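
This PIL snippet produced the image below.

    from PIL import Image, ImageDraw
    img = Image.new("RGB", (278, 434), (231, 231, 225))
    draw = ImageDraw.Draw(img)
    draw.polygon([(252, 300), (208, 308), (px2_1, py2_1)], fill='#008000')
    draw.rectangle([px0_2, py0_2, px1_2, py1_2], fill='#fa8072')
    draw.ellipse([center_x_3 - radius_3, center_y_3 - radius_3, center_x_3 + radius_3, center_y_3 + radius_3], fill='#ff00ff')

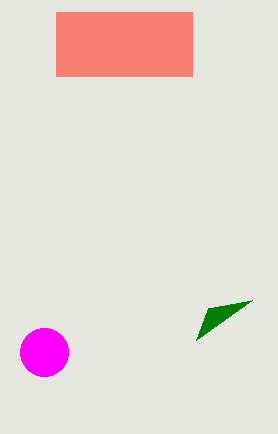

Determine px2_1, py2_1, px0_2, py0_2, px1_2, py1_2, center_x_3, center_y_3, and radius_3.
px2_1 = 196
py2_1 = 340
px0_2 = 56
py0_2 = 12
px1_2 = 192
py1_2 = 76
center_x_3 = 44
center_y_3 = 352
radius_3 = 24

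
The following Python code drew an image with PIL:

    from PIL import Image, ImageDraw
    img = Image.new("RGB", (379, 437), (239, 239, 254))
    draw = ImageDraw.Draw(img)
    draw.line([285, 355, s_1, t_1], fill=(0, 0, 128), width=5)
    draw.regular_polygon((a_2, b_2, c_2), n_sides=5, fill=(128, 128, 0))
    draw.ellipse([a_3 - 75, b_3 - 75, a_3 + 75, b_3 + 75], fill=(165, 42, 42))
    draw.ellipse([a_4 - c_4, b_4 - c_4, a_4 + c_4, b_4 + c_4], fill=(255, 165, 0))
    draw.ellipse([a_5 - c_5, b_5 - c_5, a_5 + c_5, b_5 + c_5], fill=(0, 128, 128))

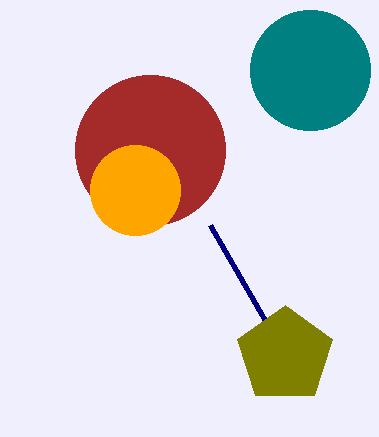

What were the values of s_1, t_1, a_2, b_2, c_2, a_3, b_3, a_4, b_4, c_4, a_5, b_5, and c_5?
s_1 = 210; t_1 = 225; a_2 = 285; b_2 = 355; c_2 = 50; a_3 = 150; b_3 = 150; a_4 = 135; b_4 = 190; c_4 = 45; a_5 = 310; b_5 = 70; c_5 = 60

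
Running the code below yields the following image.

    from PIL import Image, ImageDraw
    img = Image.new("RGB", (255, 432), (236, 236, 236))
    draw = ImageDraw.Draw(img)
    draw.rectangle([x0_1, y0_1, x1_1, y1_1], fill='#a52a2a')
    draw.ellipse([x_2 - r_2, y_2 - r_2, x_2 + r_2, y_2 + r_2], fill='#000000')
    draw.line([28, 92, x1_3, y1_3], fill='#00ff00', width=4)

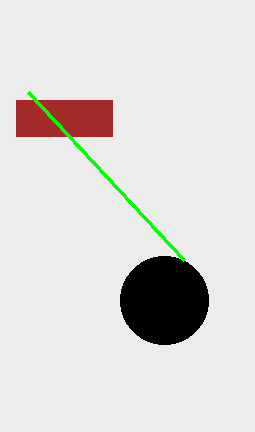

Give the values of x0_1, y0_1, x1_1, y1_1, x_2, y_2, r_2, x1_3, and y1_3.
x0_1 = 16, y0_1 = 100, x1_1 = 112, y1_1 = 136, x_2 = 164, y_2 = 300, r_2 = 44, x1_3 = 184, y1_3 = 260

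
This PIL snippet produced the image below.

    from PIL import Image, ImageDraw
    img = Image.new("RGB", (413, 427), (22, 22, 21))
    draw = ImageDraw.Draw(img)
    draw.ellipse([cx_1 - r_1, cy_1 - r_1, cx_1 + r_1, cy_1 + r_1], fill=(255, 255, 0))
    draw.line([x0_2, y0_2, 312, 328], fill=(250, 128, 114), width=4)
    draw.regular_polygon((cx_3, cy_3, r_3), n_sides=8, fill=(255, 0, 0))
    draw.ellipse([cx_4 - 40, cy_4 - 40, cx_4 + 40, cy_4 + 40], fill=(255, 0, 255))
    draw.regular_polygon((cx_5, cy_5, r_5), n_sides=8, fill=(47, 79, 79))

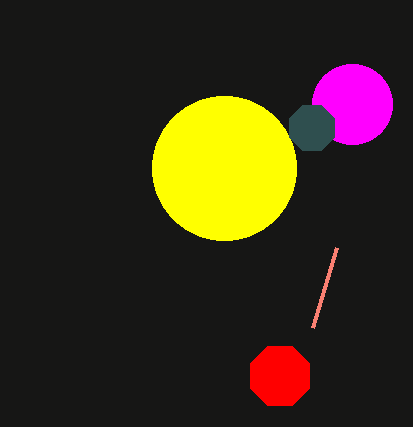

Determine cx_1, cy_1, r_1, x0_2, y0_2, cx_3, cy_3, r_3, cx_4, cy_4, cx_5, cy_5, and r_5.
cx_1 = 224
cy_1 = 168
r_1 = 72
x0_2 = 336
y0_2 = 248
cx_3 = 280
cy_3 = 376
r_3 = 32
cx_4 = 352
cy_4 = 104
cx_5 = 312
cy_5 = 128
r_5 = 24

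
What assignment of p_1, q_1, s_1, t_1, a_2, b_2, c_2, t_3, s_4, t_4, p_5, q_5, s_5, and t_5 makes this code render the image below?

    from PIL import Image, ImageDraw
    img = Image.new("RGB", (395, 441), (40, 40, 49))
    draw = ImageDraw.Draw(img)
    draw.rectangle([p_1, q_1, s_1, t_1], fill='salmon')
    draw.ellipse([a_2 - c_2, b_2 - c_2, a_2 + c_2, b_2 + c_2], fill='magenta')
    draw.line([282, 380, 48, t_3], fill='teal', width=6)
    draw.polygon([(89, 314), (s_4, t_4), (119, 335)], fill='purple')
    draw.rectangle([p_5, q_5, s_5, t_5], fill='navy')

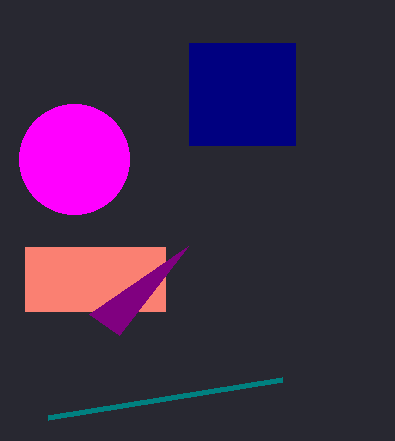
p_1 = 25
q_1 = 247
s_1 = 165
t_1 = 311
a_2 = 74
b_2 = 159
c_2 = 55
t_3 = 418
s_4 = 188
t_4 = 246
p_5 = 189
q_5 = 43
s_5 = 295
t_5 = 145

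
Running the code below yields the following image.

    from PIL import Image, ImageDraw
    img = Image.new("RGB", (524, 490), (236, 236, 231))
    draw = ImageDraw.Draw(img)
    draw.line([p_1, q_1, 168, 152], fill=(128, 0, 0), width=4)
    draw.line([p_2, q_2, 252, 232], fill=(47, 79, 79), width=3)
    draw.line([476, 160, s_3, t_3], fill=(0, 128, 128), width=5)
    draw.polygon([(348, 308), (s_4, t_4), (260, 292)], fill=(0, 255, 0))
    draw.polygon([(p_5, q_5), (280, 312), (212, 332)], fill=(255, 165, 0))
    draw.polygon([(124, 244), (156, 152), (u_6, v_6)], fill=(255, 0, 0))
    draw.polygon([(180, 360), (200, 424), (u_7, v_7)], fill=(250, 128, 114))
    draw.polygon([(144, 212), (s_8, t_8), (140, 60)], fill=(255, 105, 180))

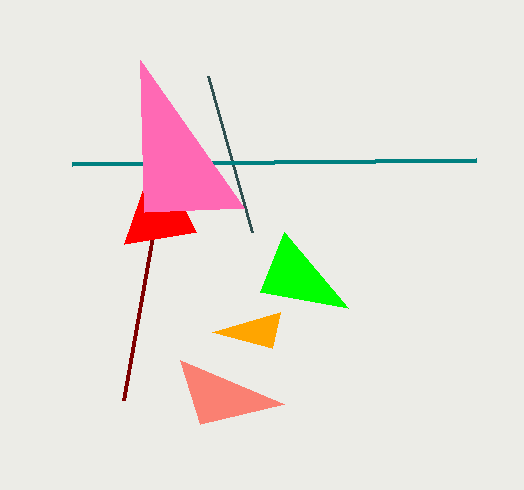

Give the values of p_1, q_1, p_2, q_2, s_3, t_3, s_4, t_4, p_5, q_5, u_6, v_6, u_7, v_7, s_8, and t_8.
p_1 = 124, q_1 = 400, p_2 = 208, q_2 = 76, s_3 = 72, t_3 = 164, s_4 = 284, t_4 = 232, p_5 = 272, q_5 = 348, u_6 = 196, v_6 = 232, u_7 = 284, v_7 = 404, s_8 = 244, t_8 = 208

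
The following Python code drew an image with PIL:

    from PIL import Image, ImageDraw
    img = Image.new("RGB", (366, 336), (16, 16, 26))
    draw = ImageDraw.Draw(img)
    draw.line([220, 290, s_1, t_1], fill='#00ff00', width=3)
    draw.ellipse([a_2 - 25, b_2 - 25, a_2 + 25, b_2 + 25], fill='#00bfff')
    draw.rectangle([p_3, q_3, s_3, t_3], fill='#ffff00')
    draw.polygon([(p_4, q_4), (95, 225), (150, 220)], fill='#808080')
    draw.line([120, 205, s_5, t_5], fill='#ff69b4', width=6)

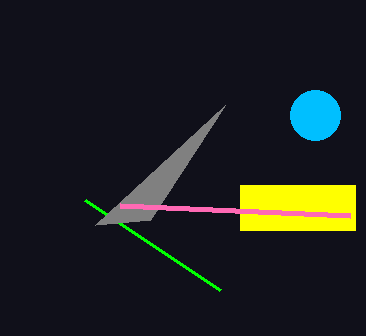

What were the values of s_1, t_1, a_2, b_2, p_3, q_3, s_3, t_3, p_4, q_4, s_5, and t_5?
s_1 = 85, t_1 = 200, a_2 = 315, b_2 = 115, p_3 = 240, q_3 = 185, s_3 = 355, t_3 = 230, p_4 = 225, q_4 = 105, s_5 = 350, t_5 = 215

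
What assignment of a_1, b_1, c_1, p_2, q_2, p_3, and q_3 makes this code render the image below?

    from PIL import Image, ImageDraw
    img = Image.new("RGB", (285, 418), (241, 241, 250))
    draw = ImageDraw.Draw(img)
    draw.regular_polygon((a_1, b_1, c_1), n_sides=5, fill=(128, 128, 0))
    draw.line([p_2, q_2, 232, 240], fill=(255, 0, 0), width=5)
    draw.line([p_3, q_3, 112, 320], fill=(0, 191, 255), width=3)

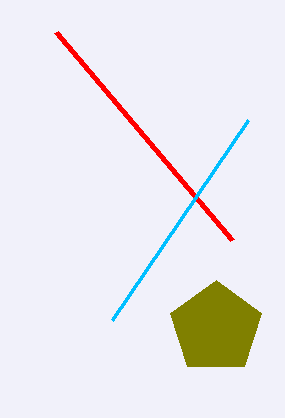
a_1 = 216; b_1 = 328; c_1 = 48; p_2 = 56; q_2 = 32; p_3 = 248; q_3 = 120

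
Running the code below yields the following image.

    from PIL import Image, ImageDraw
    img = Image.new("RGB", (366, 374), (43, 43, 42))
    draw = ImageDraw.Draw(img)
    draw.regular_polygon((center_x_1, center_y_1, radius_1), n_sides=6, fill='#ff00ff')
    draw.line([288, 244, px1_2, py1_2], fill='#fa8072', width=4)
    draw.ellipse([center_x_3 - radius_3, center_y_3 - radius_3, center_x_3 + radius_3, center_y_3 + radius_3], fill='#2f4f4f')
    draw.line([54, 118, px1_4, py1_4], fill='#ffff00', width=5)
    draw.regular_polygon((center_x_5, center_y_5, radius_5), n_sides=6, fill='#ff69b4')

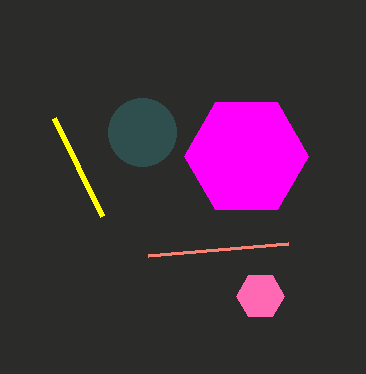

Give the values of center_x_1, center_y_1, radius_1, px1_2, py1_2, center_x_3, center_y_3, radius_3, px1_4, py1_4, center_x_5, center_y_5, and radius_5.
center_x_1 = 246
center_y_1 = 156
radius_1 = 62
px1_2 = 148
py1_2 = 256
center_x_3 = 142
center_y_3 = 132
radius_3 = 34
px1_4 = 102
py1_4 = 216
center_x_5 = 260
center_y_5 = 296
radius_5 = 24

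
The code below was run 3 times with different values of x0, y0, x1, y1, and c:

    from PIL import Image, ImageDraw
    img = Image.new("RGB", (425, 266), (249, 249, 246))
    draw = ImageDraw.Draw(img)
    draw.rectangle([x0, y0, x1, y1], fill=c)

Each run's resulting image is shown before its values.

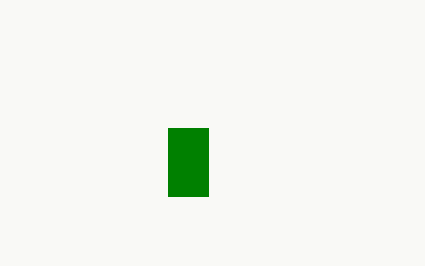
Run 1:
x0 = 168
y0 = 128
x1 = 208
y1 = 196
c = 'green'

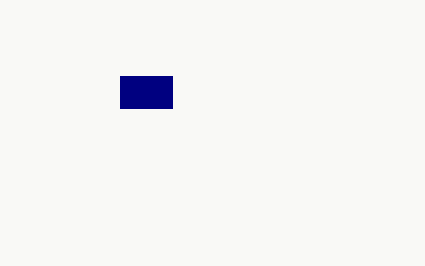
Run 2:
x0 = 120
y0 = 76
x1 = 172
y1 = 108
c = 'navy'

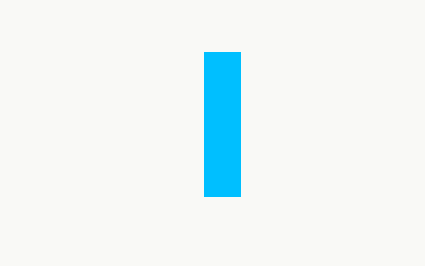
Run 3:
x0 = 204, y0 = 52, x1 = 240, y1 = 196, c = 'deepskyblue'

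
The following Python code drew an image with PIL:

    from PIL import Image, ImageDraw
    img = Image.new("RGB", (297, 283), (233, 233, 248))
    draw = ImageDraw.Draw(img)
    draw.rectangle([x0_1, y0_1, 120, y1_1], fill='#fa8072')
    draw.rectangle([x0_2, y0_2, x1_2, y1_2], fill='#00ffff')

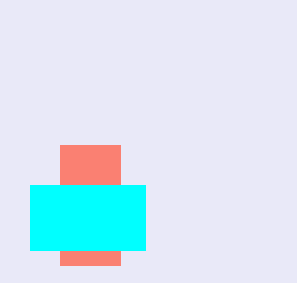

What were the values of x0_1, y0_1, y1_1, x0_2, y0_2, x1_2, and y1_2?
x0_1 = 60, y0_1 = 145, y1_1 = 265, x0_2 = 30, y0_2 = 185, x1_2 = 145, y1_2 = 250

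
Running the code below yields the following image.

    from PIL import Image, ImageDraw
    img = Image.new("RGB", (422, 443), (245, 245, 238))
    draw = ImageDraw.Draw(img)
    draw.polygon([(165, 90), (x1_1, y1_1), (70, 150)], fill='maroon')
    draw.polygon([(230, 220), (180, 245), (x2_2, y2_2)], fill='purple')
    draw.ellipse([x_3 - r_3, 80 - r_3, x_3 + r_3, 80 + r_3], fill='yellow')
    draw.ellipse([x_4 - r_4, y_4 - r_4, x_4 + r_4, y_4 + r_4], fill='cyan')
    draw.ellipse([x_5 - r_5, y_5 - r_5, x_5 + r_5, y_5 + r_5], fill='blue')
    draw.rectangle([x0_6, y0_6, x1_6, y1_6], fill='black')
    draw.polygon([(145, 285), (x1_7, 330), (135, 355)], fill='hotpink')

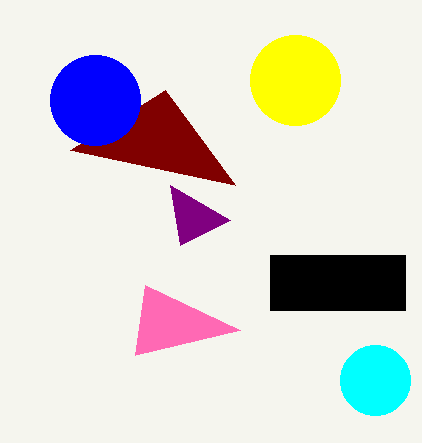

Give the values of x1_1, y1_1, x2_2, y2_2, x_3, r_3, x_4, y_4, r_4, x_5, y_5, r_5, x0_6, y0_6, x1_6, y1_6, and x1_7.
x1_1 = 235
y1_1 = 185
x2_2 = 170
y2_2 = 185
x_3 = 295
r_3 = 45
x_4 = 375
y_4 = 380
r_4 = 35
x_5 = 95
y_5 = 100
r_5 = 45
x0_6 = 270
y0_6 = 255
x1_6 = 405
y1_6 = 310
x1_7 = 240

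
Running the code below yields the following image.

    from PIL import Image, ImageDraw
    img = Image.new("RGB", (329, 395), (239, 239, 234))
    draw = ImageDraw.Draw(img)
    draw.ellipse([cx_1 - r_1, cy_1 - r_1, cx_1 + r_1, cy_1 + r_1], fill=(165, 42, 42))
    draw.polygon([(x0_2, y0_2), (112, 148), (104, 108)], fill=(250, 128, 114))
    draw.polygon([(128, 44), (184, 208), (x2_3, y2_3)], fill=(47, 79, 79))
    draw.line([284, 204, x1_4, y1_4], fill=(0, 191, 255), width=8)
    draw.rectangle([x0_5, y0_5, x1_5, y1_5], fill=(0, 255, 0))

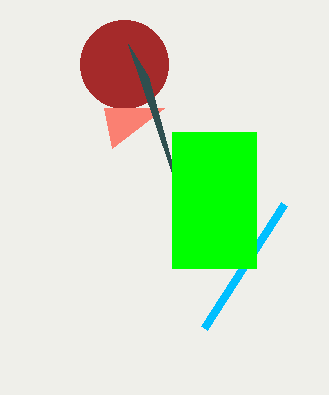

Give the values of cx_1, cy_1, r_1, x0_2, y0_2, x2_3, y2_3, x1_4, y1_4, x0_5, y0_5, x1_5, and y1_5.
cx_1 = 124; cy_1 = 64; r_1 = 44; x0_2 = 164; y0_2 = 108; x2_3 = 148; y2_3 = 76; x1_4 = 204; y1_4 = 328; x0_5 = 172; y0_5 = 132; x1_5 = 256; y1_5 = 268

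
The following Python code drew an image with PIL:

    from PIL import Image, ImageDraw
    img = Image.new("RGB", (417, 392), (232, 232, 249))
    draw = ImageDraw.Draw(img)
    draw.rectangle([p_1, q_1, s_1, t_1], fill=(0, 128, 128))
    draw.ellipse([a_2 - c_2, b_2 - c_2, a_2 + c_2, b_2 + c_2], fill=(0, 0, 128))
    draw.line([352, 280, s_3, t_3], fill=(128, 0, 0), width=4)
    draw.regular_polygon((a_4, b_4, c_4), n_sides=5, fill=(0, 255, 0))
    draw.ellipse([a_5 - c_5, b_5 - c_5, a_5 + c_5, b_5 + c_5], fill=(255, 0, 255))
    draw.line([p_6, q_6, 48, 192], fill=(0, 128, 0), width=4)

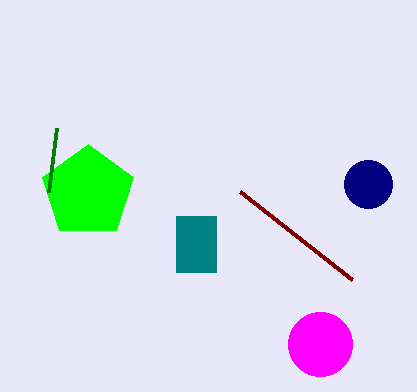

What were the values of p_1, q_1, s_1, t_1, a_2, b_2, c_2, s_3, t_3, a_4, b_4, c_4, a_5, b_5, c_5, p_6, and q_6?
p_1 = 176, q_1 = 216, s_1 = 216, t_1 = 272, a_2 = 368, b_2 = 184, c_2 = 24, s_3 = 240, t_3 = 192, a_4 = 88, b_4 = 192, c_4 = 48, a_5 = 320, b_5 = 344, c_5 = 32, p_6 = 56, q_6 = 128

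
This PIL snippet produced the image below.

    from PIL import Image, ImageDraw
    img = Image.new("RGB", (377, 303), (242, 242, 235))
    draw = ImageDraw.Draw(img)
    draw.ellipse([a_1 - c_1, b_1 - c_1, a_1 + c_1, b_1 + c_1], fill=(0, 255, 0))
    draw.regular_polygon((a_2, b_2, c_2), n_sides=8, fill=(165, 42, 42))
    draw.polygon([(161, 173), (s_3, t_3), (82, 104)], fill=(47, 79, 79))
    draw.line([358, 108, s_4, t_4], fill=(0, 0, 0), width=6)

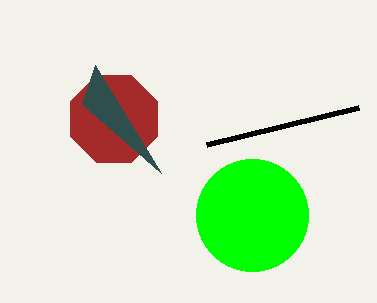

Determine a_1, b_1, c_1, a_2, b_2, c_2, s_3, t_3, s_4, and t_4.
a_1 = 252
b_1 = 215
c_1 = 56
a_2 = 114
b_2 = 119
c_2 = 47
s_3 = 95
t_3 = 65
s_4 = 206
t_4 = 145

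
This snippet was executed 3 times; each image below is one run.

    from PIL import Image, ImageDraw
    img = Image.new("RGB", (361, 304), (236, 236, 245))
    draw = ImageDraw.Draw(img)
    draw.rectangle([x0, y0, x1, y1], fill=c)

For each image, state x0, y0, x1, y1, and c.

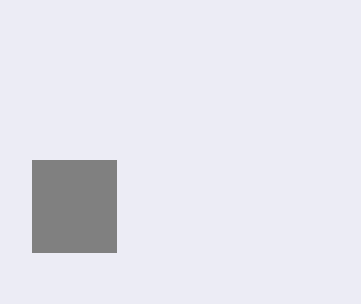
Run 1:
x0 = 32
y0 = 160
x1 = 116
y1 = 252
c = 'gray'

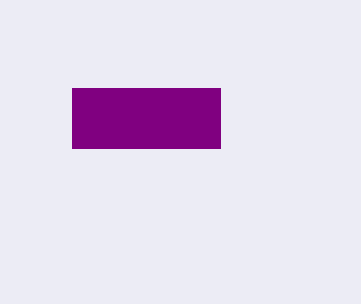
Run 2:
x0 = 72; y0 = 88; x1 = 220; y1 = 148; c = 'purple'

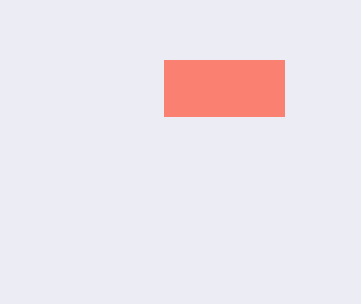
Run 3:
x0 = 164
y0 = 60
x1 = 284
y1 = 116
c = 'salmon'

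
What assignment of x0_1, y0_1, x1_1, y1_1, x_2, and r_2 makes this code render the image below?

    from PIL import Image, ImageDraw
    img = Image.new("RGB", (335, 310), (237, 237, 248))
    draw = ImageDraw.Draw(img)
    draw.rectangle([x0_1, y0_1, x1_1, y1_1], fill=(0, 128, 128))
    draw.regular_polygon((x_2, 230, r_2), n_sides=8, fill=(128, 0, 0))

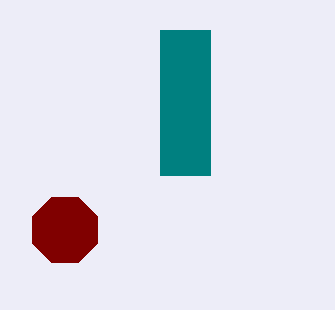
x0_1 = 160, y0_1 = 30, x1_1 = 210, y1_1 = 175, x_2 = 65, r_2 = 35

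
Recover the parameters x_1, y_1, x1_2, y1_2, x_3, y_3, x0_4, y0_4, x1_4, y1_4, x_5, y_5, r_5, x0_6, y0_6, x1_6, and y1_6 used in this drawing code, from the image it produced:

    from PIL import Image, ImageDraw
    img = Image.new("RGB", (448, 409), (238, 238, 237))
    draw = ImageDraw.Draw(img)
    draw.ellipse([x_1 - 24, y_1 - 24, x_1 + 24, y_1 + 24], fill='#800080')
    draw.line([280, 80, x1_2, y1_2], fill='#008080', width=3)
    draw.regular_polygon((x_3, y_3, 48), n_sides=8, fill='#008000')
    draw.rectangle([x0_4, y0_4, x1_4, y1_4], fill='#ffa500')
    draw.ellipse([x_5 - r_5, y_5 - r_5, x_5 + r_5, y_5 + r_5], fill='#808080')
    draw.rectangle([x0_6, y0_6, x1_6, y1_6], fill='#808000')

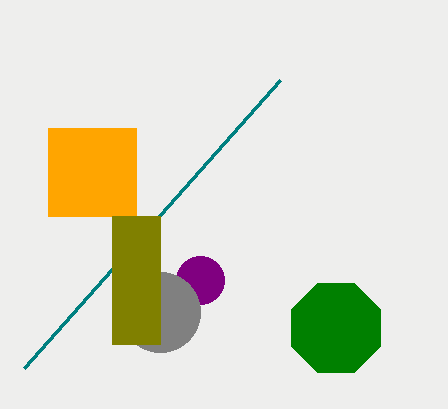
x_1 = 200; y_1 = 280; x1_2 = 24; y1_2 = 368; x_3 = 336; y_3 = 328; x0_4 = 48; y0_4 = 128; x1_4 = 136; y1_4 = 216; x_5 = 160; y_5 = 312; r_5 = 40; x0_6 = 112; y0_6 = 216; x1_6 = 160; y1_6 = 344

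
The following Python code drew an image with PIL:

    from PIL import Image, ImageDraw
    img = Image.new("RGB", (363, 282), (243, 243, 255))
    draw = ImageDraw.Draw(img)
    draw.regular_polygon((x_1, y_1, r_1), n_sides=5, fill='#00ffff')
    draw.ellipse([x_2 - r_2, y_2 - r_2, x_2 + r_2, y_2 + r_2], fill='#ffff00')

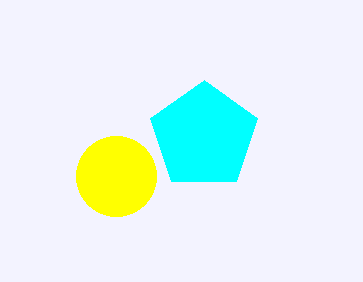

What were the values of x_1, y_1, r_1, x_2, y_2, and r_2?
x_1 = 204
y_1 = 136
r_1 = 56
x_2 = 116
y_2 = 176
r_2 = 40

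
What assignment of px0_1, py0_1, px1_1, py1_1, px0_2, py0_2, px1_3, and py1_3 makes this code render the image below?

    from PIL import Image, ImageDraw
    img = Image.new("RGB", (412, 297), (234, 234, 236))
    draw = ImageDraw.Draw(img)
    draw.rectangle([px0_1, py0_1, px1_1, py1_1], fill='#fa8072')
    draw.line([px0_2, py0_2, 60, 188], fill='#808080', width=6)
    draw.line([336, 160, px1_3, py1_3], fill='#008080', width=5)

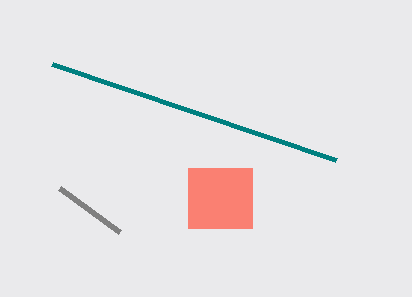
px0_1 = 188
py0_1 = 168
px1_1 = 252
py1_1 = 228
px0_2 = 120
py0_2 = 232
px1_3 = 52
py1_3 = 64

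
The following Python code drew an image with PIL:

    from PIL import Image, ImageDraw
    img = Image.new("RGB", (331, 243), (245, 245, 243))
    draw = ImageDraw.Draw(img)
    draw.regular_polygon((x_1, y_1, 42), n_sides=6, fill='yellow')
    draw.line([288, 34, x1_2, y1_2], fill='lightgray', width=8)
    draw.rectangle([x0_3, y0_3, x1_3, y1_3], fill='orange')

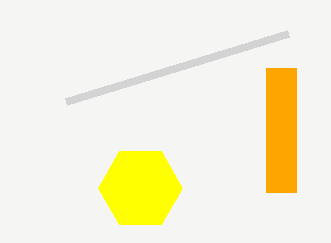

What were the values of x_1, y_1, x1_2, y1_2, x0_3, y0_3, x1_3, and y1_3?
x_1 = 140, y_1 = 188, x1_2 = 66, y1_2 = 102, x0_3 = 266, y0_3 = 68, x1_3 = 296, y1_3 = 192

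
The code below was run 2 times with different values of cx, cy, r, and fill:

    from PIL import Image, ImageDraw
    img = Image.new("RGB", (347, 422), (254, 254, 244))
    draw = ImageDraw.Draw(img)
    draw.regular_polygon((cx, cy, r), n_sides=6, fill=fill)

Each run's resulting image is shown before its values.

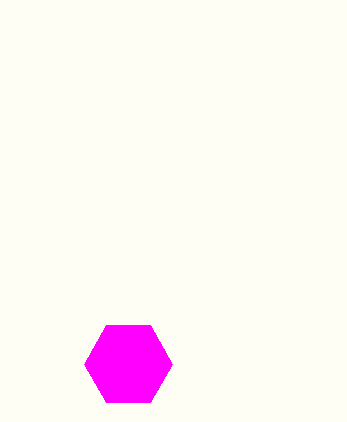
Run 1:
cx = 128; cy = 364; r = 44; fill = 'magenta'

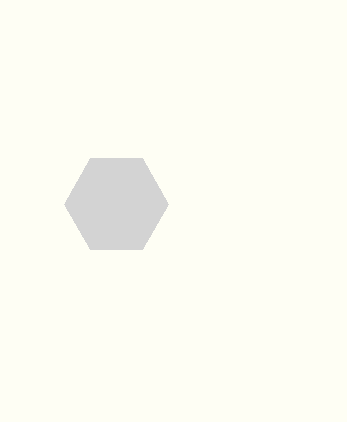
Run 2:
cx = 116; cy = 204; r = 52; fill = 'lightgray'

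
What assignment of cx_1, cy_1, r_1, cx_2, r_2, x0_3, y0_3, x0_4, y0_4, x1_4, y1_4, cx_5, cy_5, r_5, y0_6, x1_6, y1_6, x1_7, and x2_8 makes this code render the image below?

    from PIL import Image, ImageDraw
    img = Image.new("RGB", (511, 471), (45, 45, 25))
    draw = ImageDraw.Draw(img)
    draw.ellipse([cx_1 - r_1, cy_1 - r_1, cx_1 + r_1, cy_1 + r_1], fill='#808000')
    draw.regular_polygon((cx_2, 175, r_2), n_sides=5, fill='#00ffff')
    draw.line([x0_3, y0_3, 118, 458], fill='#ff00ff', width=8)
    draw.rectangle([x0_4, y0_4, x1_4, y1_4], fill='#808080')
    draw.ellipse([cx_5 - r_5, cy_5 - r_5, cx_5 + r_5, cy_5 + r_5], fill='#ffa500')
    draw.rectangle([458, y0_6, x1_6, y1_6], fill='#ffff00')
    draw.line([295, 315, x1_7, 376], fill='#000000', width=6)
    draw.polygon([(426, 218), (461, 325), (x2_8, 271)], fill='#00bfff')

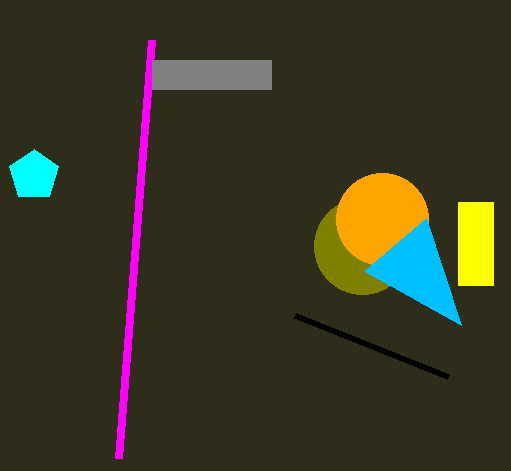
cx_1 = 362, cy_1 = 246, r_1 = 48, cx_2 = 34, r_2 = 26, x0_3 = 151, y0_3 = 40, x0_4 = 152, y0_4 = 60, x1_4 = 271, y1_4 = 89, cx_5 = 382, cy_5 = 219, r_5 = 46, y0_6 = 202, x1_6 = 493, y1_6 = 285, x1_7 = 448, x2_8 = 364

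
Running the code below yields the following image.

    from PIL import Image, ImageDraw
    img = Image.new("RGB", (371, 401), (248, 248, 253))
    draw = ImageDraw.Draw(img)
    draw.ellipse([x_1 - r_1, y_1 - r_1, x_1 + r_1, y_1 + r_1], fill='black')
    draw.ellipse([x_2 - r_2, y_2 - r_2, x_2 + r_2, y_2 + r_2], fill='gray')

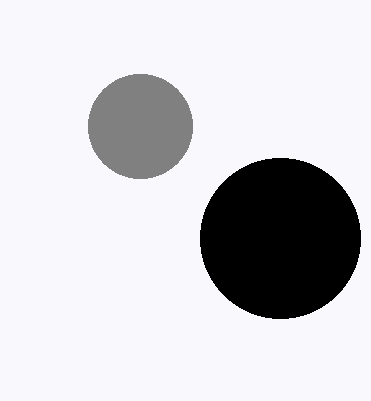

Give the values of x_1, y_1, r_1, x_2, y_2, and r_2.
x_1 = 280; y_1 = 238; r_1 = 80; x_2 = 140; y_2 = 126; r_2 = 52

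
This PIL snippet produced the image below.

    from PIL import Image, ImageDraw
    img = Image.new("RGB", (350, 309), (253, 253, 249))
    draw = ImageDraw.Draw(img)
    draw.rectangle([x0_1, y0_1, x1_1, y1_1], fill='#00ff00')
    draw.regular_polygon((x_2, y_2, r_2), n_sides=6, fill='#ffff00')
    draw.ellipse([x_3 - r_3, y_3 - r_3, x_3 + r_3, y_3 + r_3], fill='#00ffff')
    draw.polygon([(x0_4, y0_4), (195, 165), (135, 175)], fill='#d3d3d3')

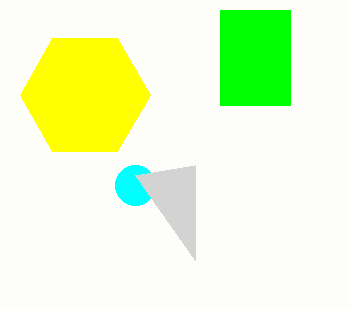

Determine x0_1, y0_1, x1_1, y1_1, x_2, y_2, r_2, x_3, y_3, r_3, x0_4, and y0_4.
x0_1 = 220; y0_1 = 10; x1_1 = 290; y1_1 = 105; x_2 = 85; y_2 = 95; r_2 = 65; x_3 = 135; y_3 = 185; r_3 = 20; x0_4 = 195; y0_4 = 260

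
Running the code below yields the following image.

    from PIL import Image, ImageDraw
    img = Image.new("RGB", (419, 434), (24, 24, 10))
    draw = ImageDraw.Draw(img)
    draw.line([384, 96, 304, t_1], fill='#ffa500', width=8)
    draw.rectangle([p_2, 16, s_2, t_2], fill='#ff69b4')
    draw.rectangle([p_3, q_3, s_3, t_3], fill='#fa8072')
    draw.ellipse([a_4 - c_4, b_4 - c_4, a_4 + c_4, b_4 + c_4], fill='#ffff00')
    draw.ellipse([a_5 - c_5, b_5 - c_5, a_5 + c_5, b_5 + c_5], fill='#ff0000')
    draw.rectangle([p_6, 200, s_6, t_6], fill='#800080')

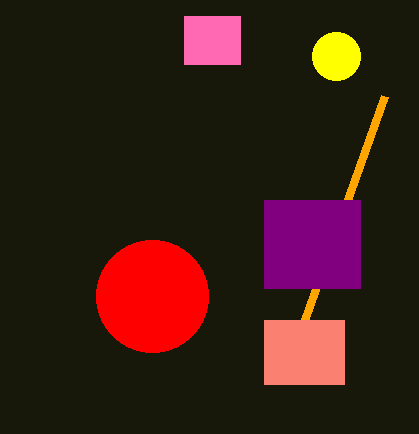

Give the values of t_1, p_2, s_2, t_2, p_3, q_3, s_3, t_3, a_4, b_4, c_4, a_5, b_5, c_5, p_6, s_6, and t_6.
t_1 = 320, p_2 = 184, s_2 = 240, t_2 = 64, p_3 = 264, q_3 = 320, s_3 = 344, t_3 = 384, a_4 = 336, b_4 = 56, c_4 = 24, a_5 = 152, b_5 = 296, c_5 = 56, p_6 = 264, s_6 = 360, t_6 = 288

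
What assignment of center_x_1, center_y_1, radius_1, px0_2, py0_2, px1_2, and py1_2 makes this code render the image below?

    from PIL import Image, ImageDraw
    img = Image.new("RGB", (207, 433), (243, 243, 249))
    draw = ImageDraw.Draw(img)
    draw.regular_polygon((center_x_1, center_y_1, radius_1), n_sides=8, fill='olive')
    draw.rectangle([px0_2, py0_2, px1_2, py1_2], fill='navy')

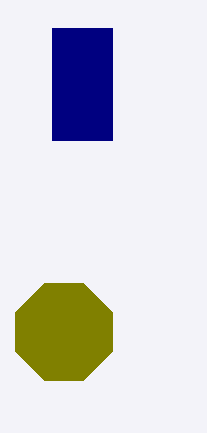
center_x_1 = 64; center_y_1 = 332; radius_1 = 52; px0_2 = 52; py0_2 = 28; px1_2 = 112; py1_2 = 140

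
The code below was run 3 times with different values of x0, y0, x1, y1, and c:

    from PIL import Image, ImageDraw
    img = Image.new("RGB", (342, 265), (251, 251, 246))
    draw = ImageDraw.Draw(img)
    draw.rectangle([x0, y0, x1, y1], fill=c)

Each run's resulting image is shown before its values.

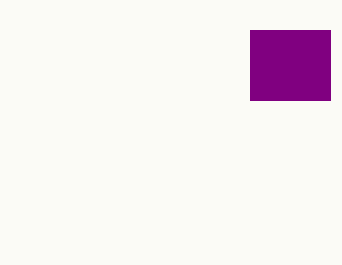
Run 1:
x0 = 250, y0 = 30, x1 = 330, y1 = 100, c = 'purple'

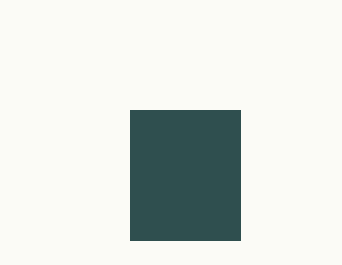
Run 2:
x0 = 130, y0 = 110, x1 = 240, y1 = 240, c = 'darkslategray'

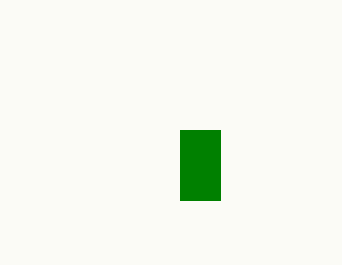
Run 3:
x0 = 180; y0 = 130; x1 = 220; y1 = 200; c = 'green'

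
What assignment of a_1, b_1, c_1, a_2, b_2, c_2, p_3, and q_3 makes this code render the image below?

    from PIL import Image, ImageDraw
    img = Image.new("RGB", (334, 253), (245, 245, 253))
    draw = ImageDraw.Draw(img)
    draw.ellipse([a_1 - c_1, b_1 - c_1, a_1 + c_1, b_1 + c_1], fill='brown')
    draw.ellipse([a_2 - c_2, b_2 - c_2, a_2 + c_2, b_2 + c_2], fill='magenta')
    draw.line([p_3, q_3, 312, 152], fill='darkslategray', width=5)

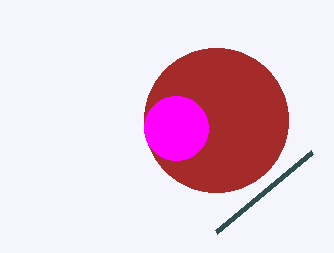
a_1 = 216, b_1 = 120, c_1 = 72, a_2 = 176, b_2 = 128, c_2 = 32, p_3 = 216, q_3 = 232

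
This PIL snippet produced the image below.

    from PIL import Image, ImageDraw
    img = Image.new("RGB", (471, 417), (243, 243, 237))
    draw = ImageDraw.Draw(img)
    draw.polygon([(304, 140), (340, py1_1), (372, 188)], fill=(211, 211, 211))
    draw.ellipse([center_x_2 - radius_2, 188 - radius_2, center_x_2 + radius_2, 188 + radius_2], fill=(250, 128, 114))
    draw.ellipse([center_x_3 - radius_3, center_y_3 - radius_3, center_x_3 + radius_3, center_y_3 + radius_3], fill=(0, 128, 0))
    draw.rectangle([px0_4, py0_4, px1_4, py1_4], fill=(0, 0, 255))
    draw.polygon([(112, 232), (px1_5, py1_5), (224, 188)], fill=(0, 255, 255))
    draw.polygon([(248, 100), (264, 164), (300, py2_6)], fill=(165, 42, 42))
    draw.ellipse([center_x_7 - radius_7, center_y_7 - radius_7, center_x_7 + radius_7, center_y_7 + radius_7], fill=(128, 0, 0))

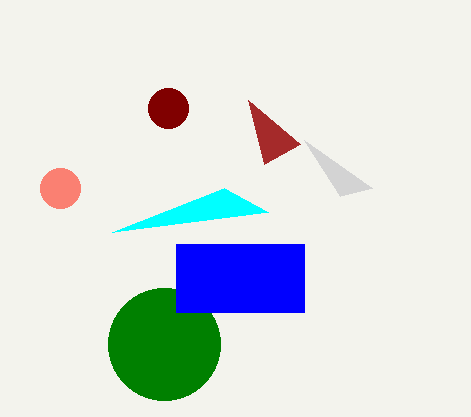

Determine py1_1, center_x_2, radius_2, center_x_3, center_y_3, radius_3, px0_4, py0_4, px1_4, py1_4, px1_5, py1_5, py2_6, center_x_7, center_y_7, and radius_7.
py1_1 = 196, center_x_2 = 60, radius_2 = 20, center_x_3 = 164, center_y_3 = 344, radius_3 = 56, px0_4 = 176, py0_4 = 244, px1_4 = 304, py1_4 = 312, px1_5 = 268, py1_5 = 212, py2_6 = 144, center_x_7 = 168, center_y_7 = 108, radius_7 = 20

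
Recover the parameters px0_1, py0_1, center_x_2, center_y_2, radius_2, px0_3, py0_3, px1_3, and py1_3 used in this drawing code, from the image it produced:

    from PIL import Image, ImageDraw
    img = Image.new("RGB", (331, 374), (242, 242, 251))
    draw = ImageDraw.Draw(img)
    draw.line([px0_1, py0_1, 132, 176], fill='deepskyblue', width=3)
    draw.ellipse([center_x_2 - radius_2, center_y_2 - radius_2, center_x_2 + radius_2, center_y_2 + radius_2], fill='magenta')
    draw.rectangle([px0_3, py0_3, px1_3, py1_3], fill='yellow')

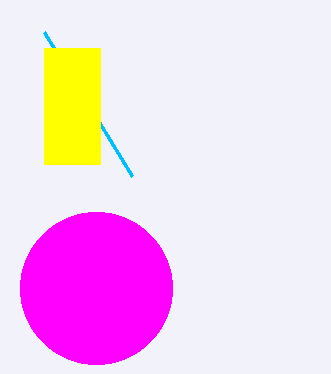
px0_1 = 44, py0_1 = 32, center_x_2 = 96, center_y_2 = 288, radius_2 = 76, px0_3 = 44, py0_3 = 48, px1_3 = 100, py1_3 = 164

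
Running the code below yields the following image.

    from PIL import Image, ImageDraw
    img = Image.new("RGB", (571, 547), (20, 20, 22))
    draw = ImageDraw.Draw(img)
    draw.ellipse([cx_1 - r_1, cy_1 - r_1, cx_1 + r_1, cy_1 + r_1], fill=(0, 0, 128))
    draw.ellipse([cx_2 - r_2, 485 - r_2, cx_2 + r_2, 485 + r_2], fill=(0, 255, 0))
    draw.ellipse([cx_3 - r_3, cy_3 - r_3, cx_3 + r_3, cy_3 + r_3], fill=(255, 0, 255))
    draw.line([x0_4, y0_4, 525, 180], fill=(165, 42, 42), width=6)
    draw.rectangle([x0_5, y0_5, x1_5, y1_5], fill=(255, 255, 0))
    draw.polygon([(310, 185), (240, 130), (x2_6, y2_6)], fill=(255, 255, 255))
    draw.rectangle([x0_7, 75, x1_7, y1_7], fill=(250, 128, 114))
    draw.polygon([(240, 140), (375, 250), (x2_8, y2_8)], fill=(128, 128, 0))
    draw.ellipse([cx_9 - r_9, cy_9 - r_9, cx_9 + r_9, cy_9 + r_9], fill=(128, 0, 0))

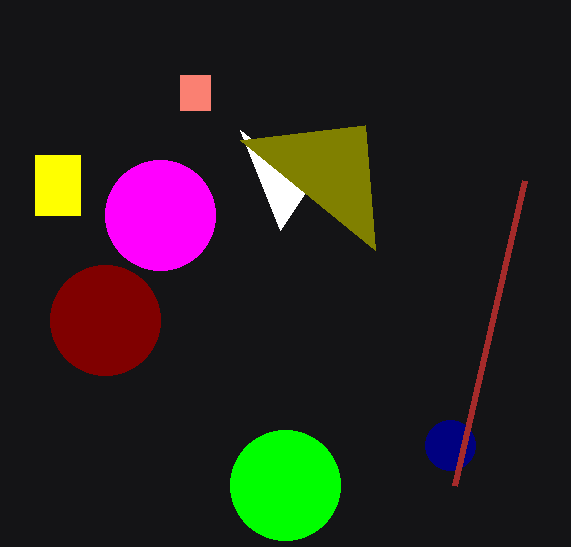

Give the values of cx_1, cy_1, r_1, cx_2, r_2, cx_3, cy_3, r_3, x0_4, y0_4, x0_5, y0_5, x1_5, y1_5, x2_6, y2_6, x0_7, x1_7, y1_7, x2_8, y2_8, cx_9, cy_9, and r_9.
cx_1 = 450; cy_1 = 445; r_1 = 25; cx_2 = 285; r_2 = 55; cx_3 = 160; cy_3 = 215; r_3 = 55; x0_4 = 455; y0_4 = 485; x0_5 = 35; y0_5 = 155; x1_5 = 80; y1_5 = 215; x2_6 = 280; y2_6 = 230; x0_7 = 180; x1_7 = 210; y1_7 = 110; x2_8 = 365; y2_8 = 125; cx_9 = 105; cy_9 = 320; r_9 = 55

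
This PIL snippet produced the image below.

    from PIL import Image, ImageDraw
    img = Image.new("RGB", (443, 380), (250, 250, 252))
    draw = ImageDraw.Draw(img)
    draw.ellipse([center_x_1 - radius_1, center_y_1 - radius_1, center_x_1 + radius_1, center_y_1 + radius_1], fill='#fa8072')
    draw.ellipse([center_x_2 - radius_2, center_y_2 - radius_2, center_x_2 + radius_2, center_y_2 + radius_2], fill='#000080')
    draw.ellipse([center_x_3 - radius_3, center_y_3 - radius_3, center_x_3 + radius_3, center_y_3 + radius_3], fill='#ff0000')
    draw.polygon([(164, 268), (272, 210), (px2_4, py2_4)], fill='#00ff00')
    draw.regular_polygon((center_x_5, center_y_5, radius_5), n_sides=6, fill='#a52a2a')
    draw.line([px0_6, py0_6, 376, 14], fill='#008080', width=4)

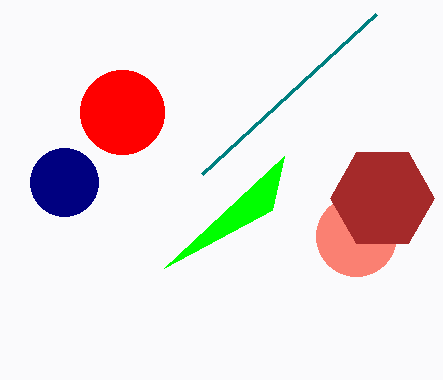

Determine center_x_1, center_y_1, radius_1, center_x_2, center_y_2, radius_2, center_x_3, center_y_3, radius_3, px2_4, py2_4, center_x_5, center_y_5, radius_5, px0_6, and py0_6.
center_x_1 = 356; center_y_1 = 236; radius_1 = 40; center_x_2 = 64; center_y_2 = 182; radius_2 = 34; center_x_3 = 122; center_y_3 = 112; radius_3 = 42; px2_4 = 284; py2_4 = 156; center_x_5 = 382; center_y_5 = 198; radius_5 = 52; px0_6 = 202; py0_6 = 174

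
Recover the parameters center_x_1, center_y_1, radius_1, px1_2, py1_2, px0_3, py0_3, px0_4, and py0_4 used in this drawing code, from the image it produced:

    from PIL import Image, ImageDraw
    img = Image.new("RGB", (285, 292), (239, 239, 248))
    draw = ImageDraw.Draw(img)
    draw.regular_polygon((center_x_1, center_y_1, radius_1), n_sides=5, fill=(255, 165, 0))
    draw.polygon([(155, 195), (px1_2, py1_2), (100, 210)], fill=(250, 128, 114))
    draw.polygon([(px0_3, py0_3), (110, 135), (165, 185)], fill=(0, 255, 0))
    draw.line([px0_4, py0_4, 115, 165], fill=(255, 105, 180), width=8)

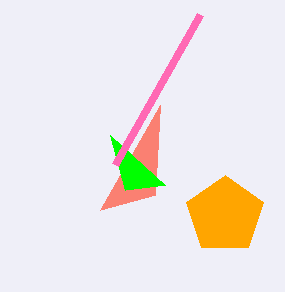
center_x_1 = 225
center_y_1 = 215
radius_1 = 40
px1_2 = 160
py1_2 = 105
px0_3 = 125
py0_3 = 190
px0_4 = 200
py0_4 = 15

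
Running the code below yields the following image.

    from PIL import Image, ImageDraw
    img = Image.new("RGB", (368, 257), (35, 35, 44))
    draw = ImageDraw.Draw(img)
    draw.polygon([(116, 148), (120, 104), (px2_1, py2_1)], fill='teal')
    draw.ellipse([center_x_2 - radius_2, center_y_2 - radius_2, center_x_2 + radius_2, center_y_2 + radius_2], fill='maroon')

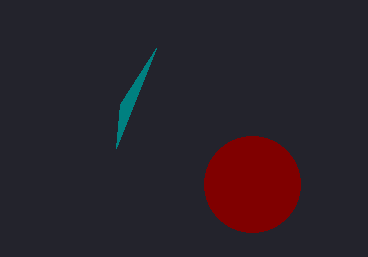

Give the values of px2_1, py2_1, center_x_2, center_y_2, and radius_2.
px2_1 = 156
py2_1 = 48
center_x_2 = 252
center_y_2 = 184
radius_2 = 48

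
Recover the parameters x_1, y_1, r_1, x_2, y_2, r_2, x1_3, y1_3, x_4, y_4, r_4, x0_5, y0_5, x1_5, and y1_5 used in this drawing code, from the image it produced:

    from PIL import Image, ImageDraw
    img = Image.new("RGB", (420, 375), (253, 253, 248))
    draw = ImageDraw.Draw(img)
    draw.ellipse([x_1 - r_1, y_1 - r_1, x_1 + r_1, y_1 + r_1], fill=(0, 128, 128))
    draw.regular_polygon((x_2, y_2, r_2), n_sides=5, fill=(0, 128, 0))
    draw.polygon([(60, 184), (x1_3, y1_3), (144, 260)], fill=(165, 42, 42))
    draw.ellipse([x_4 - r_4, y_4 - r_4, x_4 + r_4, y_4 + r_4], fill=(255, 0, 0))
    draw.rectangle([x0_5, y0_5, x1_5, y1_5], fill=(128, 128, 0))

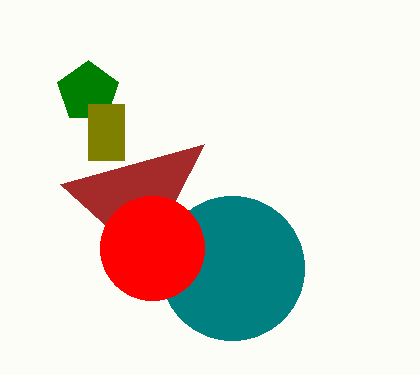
x_1 = 232
y_1 = 268
r_1 = 72
x_2 = 88
y_2 = 92
r_2 = 32
x1_3 = 204
y1_3 = 144
x_4 = 152
y_4 = 248
r_4 = 52
x0_5 = 88
y0_5 = 104
x1_5 = 124
y1_5 = 160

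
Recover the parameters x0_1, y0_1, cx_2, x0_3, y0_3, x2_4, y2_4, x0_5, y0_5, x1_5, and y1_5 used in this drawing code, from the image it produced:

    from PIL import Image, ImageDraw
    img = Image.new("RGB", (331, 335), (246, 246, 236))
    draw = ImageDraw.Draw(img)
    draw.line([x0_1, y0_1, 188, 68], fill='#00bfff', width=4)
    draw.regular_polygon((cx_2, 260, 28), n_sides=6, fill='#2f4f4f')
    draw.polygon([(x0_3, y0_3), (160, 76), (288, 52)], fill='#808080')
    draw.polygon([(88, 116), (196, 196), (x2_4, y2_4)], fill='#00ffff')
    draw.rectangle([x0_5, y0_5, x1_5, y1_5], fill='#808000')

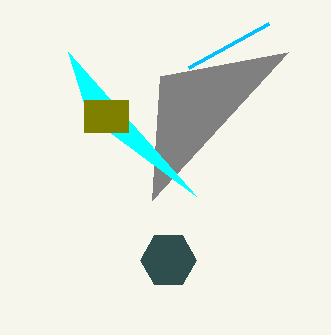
x0_1 = 268
y0_1 = 24
cx_2 = 168
x0_3 = 152
y0_3 = 200
x2_4 = 68
y2_4 = 52
x0_5 = 84
y0_5 = 100
x1_5 = 128
y1_5 = 132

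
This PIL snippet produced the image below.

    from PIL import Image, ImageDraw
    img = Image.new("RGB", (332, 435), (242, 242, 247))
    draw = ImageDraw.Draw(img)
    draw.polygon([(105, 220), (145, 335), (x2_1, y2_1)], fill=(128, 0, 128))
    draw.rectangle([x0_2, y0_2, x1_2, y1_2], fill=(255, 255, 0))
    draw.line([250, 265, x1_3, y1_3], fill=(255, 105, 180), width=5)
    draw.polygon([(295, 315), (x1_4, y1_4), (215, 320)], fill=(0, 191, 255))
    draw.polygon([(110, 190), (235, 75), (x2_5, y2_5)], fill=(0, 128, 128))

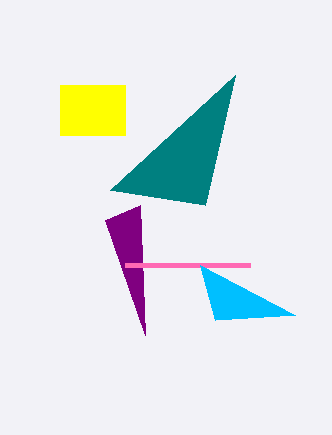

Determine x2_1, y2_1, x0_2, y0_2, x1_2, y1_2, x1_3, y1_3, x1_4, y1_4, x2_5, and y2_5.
x2_1 = 140, y2_1 = 205, x0_2 = 60, y0_2 = 85, x1_2 = 125, y1_2 = 135, x1_3 = 125, y1_3 = 265, x1_4 = 200, y1_4 = 265, x2_5 = 205, y2_5 = 205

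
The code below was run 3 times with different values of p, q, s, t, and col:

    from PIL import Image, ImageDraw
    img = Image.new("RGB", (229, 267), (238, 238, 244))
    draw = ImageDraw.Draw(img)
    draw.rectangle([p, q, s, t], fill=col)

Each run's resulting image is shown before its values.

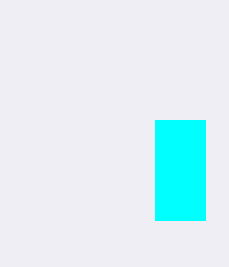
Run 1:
p = 155
q = 120
s = 205
t = 220
col = 'cyan'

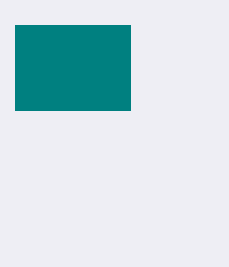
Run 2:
p = 15, q = 25, s = 130, t = 110, col = 'teal'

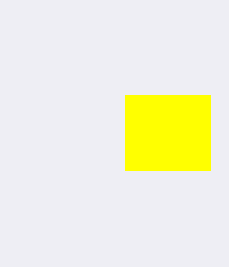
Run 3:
p = 125, q = 95, s = 210, t = 170, col = 'yellow'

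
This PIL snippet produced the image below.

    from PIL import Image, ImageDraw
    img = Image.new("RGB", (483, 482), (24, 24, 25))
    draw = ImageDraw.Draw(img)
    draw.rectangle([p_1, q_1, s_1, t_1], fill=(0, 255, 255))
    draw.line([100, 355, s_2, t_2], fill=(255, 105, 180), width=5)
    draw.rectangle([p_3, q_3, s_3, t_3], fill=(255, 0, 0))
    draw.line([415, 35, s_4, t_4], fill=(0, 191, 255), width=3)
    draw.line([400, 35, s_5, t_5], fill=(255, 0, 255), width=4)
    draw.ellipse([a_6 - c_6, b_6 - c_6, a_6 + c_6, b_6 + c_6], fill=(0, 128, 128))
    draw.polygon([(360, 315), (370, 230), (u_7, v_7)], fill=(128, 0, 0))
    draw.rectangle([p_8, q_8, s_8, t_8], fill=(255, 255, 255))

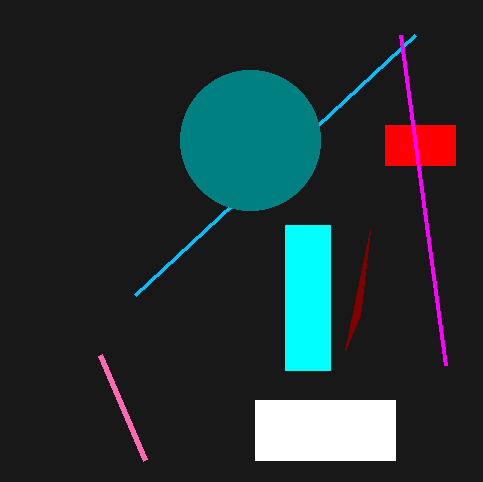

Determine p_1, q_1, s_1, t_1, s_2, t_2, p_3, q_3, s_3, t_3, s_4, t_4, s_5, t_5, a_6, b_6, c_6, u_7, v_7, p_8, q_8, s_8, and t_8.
p_1 = 285
q_1 = 225
s_1 = 330
t_1 = 370
s_2 = 145
t_2 = 460
p_3 = 385
q_3 = 125
s_3 = 455
t_3 = 165
s_4 = 135
t_4 = 295
s_5 = 445
t_5 = 365
a_6 = 250
b_6 = 140
c_6 = 70
u_7 = 345
v_7 = 350
p_8 = 255
q_8 = 400
s_8 = 395
t_8 = 460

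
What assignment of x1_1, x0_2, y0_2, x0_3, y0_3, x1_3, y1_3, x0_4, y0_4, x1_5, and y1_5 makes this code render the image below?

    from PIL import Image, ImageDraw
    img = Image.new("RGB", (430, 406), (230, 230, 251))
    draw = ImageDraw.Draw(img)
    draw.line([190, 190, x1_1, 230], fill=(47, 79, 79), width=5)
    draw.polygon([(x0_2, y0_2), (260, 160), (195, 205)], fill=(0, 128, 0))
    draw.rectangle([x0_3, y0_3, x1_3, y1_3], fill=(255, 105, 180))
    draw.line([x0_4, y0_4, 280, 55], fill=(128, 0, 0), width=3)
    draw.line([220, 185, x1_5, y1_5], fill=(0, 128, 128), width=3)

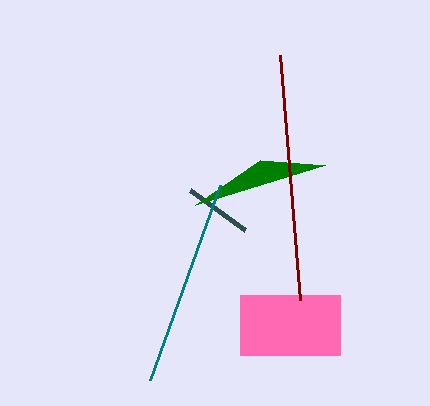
x1_1 = 245
x0_2 = 325
y0_2 = 165
x0_3 = 240
y0_3 = 295
x1_3 = 340
y1_3 = 355
x0_4 = 300
y0_4 = 300
x1_5 = 150
y1_5 = 380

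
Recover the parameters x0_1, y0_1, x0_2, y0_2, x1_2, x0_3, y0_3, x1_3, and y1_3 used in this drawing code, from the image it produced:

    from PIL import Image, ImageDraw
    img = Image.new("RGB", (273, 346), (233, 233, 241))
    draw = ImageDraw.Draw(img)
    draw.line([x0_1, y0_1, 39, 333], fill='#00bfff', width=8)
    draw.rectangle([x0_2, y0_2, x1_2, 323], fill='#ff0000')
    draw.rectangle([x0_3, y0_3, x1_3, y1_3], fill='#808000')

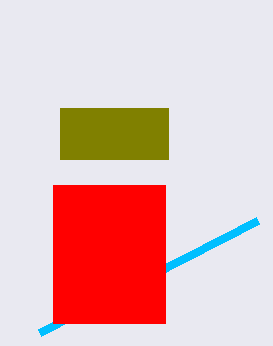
x0_1 = 257
y0_1 = 221
x0_2 = 53
y0_2 = 185
x1_2 = 165
x0_3 = 60
y0_3 = 108
x1_3 = 168
y1_3 = 159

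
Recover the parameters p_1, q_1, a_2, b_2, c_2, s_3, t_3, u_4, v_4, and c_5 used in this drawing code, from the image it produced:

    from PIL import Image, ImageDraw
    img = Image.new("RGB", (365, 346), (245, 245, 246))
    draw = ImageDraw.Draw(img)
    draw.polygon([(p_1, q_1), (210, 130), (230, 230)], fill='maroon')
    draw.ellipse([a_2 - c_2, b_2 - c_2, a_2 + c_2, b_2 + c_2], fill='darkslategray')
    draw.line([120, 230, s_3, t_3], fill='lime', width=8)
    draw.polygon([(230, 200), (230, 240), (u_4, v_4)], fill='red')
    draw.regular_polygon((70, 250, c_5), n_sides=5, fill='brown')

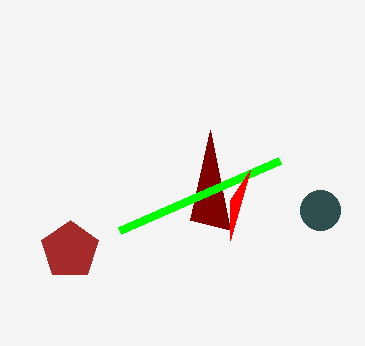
p_1 = 190, q_1 = 220, a_2 = 320, b_2 = 210, c_2 = 20, s_3 = 280, t_3 = 160, u_4 = 250, v_4 = 170, c_5 = 30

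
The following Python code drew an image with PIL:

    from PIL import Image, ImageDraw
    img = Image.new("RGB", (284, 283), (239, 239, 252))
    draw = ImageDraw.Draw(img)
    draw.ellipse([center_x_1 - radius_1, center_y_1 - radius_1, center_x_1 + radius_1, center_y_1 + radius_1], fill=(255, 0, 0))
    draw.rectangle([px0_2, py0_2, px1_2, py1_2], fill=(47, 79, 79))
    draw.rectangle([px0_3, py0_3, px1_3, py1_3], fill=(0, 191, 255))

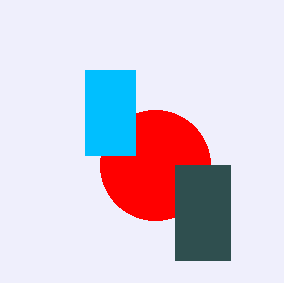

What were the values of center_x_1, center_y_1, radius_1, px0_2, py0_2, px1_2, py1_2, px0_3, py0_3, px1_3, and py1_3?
center_x_1 = 155, center_y_1 = 165, radius_1 = 55, px0_2 = 175, py0_2 = 165, px1_2 = 230, py1_2 = 260, px0_3 = 85, py0_3 = 70, px1_3 = 135, py1_3 = 155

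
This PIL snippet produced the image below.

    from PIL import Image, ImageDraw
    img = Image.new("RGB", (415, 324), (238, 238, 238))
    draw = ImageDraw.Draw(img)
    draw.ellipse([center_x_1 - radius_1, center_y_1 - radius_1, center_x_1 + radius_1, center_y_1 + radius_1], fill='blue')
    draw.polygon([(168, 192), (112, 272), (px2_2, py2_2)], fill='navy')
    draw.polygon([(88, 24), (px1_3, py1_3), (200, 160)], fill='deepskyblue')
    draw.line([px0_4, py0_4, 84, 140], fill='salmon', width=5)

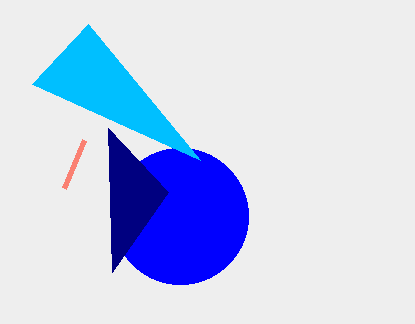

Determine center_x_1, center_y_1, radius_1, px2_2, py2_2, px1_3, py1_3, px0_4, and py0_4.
center_x_1 = 180, center_y_1 = 216, radius_1 = 68, px2_2 = 108, py2_2 = 128, px1_3 = 32, py1_3 = 84, px0_4 = 64, py0_4 = 188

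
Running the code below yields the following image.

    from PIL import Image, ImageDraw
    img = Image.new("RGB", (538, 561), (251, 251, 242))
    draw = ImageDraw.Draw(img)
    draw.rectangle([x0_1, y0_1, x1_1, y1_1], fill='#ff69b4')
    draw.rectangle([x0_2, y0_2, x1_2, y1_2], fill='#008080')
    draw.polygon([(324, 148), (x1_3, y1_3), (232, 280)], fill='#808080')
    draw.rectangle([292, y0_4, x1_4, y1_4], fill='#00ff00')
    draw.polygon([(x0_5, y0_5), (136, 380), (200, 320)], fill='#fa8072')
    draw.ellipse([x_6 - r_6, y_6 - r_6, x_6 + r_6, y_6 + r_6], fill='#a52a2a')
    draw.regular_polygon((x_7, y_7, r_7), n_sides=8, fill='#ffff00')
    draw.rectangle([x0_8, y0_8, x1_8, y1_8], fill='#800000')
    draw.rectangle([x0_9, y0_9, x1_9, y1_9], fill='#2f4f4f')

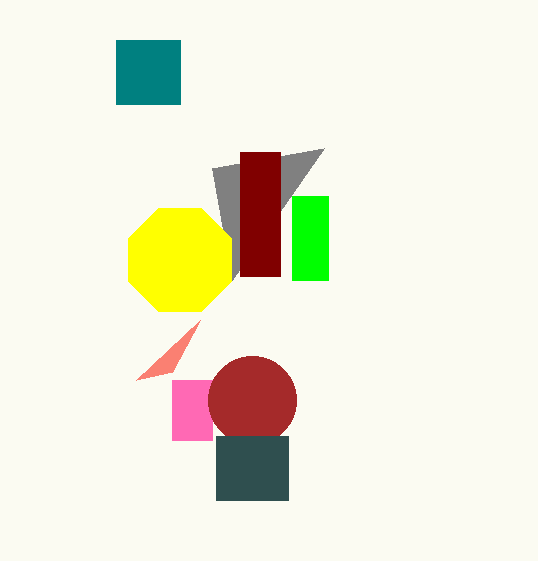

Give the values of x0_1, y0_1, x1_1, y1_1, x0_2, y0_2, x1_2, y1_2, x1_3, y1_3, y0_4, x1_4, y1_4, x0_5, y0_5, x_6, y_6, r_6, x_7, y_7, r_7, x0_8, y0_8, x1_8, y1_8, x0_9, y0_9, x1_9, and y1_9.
x0_1 = 172; y0_1 = 380; x1_1 = 212; y1_1 = 440; x0_2 = 116; y0_2 = 40; x1_2 = 180; y1_2 = 104; x1_3 = 212; y1_3 = 168; y0_4 = 196; x1_4 = 328; y1_4 = 280; x0_5 = 172; y0_5 = 372; x_6 = 252; y_6 = 400; r_6 = 44; x_7 = 180; y_7 = 260; r_7 = 56; x0_8 = 240; y0_8 = 152; x1_8 = 280; y1_8 = 276; x0_9 = 216; y0_9 = 436; x1_9 = 288; y1_9 = 500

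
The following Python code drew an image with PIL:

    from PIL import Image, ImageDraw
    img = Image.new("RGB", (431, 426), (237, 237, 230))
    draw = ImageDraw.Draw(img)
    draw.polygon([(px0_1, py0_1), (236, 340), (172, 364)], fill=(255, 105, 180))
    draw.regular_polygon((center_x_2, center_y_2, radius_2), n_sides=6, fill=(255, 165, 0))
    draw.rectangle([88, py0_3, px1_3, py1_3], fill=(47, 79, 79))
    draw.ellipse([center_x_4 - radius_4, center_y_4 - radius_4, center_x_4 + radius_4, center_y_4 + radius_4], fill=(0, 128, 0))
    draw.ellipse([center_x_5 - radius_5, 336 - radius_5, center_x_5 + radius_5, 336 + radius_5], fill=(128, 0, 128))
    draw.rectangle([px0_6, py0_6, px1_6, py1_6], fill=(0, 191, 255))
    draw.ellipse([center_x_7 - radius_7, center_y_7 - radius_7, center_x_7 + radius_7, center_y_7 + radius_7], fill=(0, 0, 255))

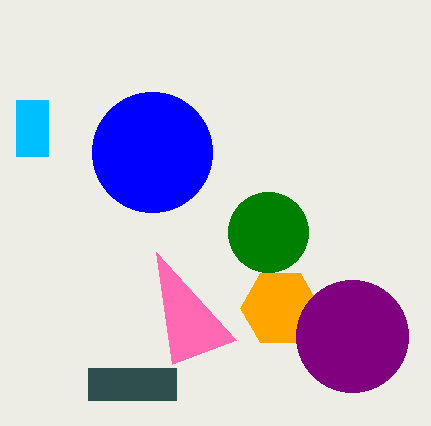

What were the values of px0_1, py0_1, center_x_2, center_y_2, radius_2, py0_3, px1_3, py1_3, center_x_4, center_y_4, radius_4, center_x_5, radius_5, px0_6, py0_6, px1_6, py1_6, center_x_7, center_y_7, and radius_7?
px0_1 = 156
py0_1 = 252
center_x_2 = 280
center_y_2 = 308
radius_2 = 40
py0_3 = 368
px1_3 = 176
py1_3 = 400
center_x_4 = 268
center_y_4 = 232
radius_4 = 40
center_x_5 = 352
radius_5 = 56
px0_6 = 16
py0_6 = 100
px1_6 = 48
py1_6 = 156
center_x_7 = 152
center_y_7 = 152
radius_7 = 60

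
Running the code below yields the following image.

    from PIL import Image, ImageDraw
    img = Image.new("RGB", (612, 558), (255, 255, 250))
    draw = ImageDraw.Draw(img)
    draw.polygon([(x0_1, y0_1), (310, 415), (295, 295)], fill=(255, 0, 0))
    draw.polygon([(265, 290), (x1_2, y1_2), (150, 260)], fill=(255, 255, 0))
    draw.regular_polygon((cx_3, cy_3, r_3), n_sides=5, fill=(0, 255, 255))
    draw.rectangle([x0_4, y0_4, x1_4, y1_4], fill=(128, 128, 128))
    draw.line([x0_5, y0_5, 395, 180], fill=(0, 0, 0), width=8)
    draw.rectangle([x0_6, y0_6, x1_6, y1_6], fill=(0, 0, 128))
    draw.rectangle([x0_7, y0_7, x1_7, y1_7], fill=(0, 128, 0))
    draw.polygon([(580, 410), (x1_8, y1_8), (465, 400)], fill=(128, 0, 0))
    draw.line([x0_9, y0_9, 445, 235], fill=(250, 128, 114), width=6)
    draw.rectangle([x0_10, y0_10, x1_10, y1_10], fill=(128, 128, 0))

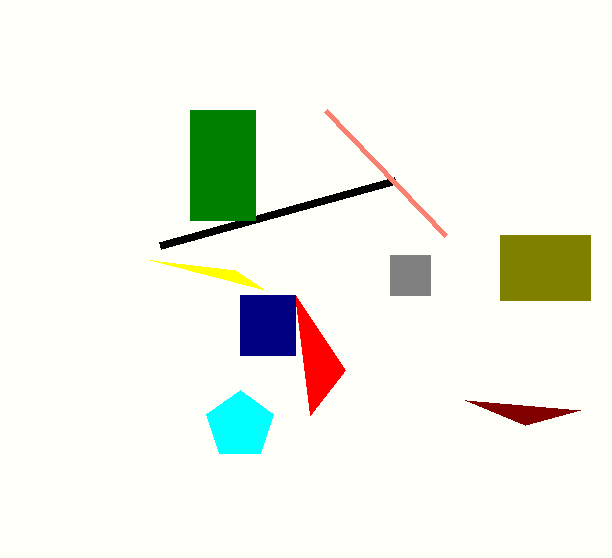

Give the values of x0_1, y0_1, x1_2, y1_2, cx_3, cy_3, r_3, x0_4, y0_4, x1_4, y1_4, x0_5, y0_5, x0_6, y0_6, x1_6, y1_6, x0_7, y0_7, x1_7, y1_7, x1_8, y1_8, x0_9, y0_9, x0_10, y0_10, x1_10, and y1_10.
x0_1 = 345, y0_1 = 370, x1_2 = 235, y1_2 = 270, cx_3 = 240, cy_3 = 425, r_3 = 35, x0_4 = 390, y0_4 = 255, x1_4 = 430, y1_4 = 295, x0_5 = 160, y0_5 = 245, x0_6 = 240, y0_6 = 295, x1_6 = 295, y1_6 = 355, x0_7 = 190, y0_7 = 110, x1_7 = 255, y1_7 = 220, x1_8 = 525, y1_8 = 425, x0_9 = 325, y0_9 = 110, x0_10 = 500, y0_10 = 235, x1_10 = 590, y1_10 = 300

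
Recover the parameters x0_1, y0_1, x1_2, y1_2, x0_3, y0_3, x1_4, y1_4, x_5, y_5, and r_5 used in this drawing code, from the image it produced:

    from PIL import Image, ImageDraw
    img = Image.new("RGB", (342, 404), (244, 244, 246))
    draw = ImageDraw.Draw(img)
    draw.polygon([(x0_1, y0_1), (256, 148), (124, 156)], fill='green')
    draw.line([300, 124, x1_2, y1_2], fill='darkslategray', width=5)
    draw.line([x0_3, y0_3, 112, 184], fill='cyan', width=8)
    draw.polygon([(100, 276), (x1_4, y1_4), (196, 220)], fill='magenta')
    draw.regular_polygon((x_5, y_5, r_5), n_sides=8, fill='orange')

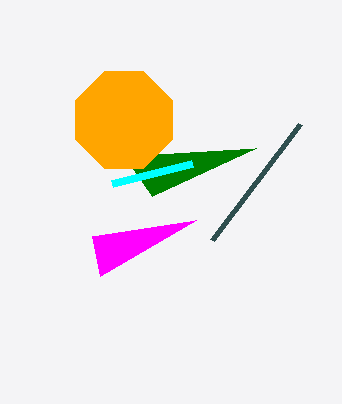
x0_1 = 152, y0_1 = 196, x1_2 = 212, y1_2 = 240, x0_3 = 192, y0_3 = 164, x1_4 = 92, y1_4 = 236, x_5 = 124, y_5 = 120, r_5 = 52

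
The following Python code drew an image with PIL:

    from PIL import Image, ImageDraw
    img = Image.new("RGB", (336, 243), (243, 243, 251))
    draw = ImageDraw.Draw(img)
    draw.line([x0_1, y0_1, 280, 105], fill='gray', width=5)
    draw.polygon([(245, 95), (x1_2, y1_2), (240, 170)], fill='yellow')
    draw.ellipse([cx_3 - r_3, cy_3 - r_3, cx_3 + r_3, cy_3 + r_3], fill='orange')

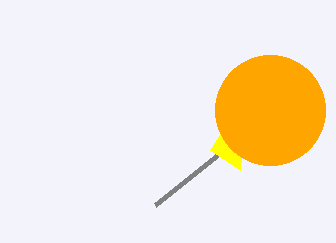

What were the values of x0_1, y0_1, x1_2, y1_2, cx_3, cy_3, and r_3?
x0_1 = 155; y0_1 = 205; x1_2 = 210; y1_2 = 150; cx_3 = 270; cy_3 = 110; r_3 = 55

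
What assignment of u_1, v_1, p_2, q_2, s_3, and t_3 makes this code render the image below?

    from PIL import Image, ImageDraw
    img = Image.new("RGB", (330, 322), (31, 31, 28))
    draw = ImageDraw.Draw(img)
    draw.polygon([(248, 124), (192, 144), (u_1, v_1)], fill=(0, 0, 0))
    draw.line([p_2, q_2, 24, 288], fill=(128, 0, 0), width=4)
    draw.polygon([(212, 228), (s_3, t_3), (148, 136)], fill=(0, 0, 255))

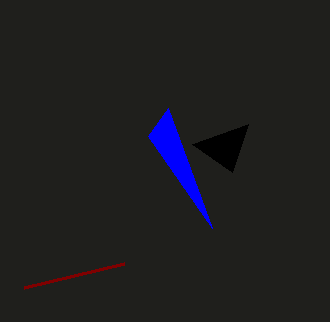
u_1 = 232
v_1 = 172
p_2 = 124
q_2 = 264
s_3 = 168
t_3 = 108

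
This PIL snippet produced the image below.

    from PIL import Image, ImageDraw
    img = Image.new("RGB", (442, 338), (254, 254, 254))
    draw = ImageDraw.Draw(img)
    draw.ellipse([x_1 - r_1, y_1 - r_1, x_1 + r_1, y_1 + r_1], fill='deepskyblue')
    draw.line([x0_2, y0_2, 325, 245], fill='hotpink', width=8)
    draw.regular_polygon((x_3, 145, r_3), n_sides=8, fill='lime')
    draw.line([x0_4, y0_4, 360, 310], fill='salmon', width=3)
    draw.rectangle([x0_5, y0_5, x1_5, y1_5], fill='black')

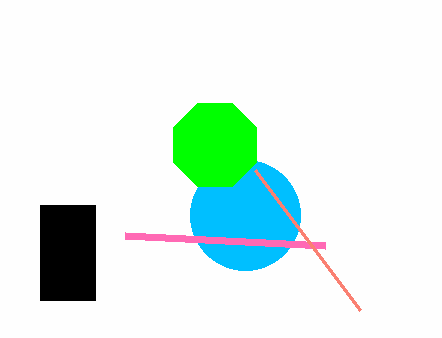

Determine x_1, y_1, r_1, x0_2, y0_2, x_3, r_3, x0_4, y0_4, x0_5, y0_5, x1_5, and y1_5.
x_1 = 245, y_1 = 215, r_1 = 55, x0_2 = 125, y0_2 = 235, x_3 = 215, r_3 = 45, x0_4 = 255, y0_4 = 170, x0_5 = 40, y0_5 = 205, x1_5 = 95, y1_5 = 300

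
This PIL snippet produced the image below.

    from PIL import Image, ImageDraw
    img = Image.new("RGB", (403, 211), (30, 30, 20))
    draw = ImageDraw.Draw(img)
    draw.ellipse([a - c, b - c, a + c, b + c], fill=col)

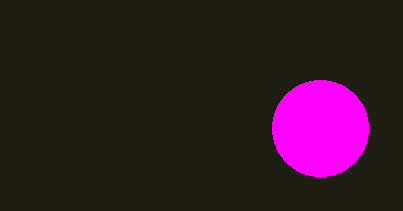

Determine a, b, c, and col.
a = 320, b = 128, c = 48, col = 'magenta'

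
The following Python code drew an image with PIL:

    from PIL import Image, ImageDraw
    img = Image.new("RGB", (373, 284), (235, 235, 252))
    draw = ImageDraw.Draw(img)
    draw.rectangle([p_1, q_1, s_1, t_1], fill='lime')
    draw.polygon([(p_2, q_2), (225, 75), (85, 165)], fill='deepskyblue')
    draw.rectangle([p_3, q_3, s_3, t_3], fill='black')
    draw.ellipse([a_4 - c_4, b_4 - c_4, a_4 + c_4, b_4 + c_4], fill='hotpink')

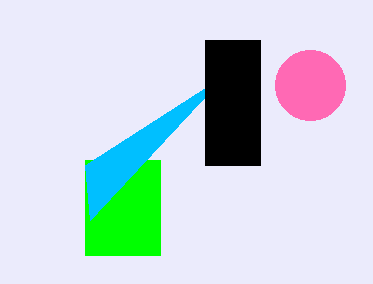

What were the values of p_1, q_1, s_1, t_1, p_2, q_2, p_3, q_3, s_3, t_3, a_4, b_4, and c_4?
p_1 = 85; q_1 = 160; s_1 = 160; t_1 = 255; p_2 = 90; q_2 = 220; p_3 = 205; q_3 = 40; s_3 = 260; t_3 = 165; a_4 = 310; b_4 = 85; c_4 = 35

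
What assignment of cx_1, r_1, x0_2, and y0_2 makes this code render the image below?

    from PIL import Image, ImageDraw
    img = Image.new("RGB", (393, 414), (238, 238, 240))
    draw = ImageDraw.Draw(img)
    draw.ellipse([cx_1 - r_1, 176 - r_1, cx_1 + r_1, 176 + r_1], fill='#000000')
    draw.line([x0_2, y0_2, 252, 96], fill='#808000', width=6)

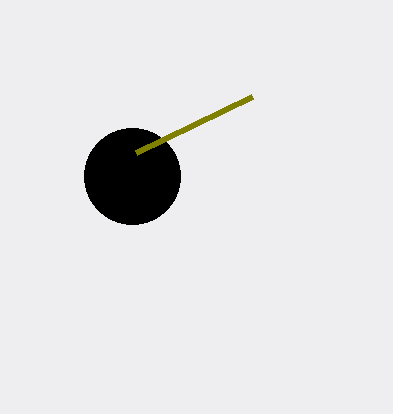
cx_1 = 132
r_1 = 48
x0_2 = 136
y0_2 = 152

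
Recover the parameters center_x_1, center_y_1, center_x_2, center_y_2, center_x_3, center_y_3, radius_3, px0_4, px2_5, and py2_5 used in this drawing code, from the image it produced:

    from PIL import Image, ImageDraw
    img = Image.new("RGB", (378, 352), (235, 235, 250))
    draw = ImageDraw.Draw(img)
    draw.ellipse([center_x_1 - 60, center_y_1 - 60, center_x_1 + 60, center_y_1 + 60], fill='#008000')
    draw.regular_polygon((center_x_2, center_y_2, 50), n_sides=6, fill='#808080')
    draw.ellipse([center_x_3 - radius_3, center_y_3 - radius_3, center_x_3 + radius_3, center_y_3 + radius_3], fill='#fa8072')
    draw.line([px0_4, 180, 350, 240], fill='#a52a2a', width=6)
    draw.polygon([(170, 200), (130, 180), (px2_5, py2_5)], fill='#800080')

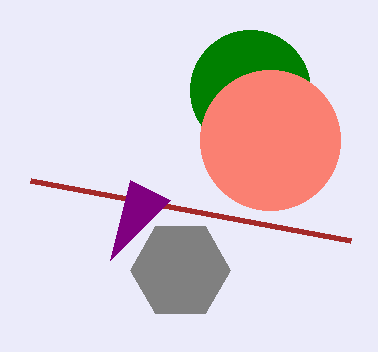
center_x_1 = 250
center_y_1 = 90
center_x_2 = 180
center_y_2 = 270
center_x_3 = 270
center_y_3 = 140
radius_3 = 70
px0_4 = 30
px2_5 = 110
py2_5 = 260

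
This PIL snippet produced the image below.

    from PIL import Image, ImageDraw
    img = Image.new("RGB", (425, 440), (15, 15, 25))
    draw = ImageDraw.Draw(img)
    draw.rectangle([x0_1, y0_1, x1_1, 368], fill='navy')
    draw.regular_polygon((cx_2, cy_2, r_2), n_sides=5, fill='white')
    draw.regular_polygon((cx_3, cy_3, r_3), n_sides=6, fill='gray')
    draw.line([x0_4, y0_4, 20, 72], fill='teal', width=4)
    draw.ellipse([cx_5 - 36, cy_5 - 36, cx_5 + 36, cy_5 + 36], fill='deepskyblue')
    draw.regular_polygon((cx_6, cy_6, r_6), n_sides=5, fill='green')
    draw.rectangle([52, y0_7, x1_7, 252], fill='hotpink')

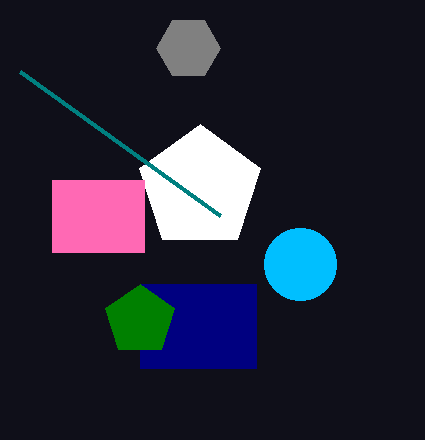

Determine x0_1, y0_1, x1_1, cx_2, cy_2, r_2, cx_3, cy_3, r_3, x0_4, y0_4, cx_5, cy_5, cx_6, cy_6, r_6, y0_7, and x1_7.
x0_1 = 140; y0_1 = 284; x1_1 = 256; cx_2 = 200; cy_2 = 188; r_2 = 64; cx_3 = 188; cy_3 = 48; r_3 = 32; x0_4 = 220; y0_4 = 216; cx_5 = 300; cy_5 = 264; cx_6 = 140; cy_6 = 320; r_6 = 36; y0_7 = 180; x1_7 = 144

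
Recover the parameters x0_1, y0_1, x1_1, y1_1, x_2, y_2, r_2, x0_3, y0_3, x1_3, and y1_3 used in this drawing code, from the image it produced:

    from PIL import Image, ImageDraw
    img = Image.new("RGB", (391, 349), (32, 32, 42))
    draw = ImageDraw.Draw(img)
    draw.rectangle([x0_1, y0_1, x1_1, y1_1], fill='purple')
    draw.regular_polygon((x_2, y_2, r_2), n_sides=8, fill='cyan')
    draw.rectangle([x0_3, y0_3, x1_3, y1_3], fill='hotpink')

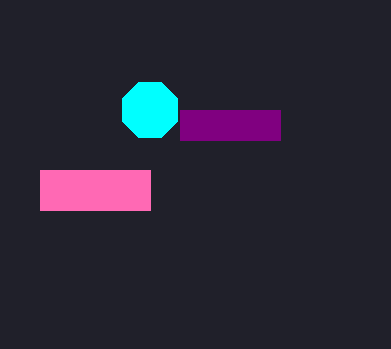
x0_1 = 180
y0_1 = 110
x1_1 = 280
y1_1 = 140
x_2 = 150
y_2 = 110
r_2 = 30
x0_3 = 40
y0_3 = 170
x1_3 = 150
y1_3 = 210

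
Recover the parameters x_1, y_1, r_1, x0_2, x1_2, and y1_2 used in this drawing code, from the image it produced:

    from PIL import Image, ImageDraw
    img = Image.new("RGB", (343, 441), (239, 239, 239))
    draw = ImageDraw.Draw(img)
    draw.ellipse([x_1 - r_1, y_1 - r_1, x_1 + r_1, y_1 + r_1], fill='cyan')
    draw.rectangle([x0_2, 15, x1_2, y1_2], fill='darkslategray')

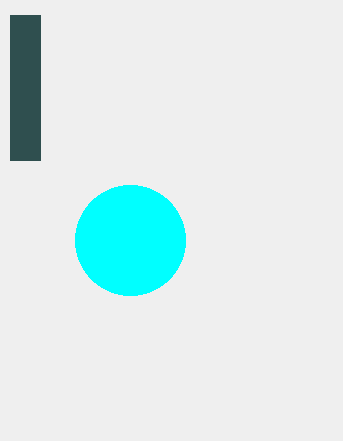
x_1 = 130
y_1 = 240
r_1 = 55
x0_2 = 10
x1_2 = 40
y1_2 = 160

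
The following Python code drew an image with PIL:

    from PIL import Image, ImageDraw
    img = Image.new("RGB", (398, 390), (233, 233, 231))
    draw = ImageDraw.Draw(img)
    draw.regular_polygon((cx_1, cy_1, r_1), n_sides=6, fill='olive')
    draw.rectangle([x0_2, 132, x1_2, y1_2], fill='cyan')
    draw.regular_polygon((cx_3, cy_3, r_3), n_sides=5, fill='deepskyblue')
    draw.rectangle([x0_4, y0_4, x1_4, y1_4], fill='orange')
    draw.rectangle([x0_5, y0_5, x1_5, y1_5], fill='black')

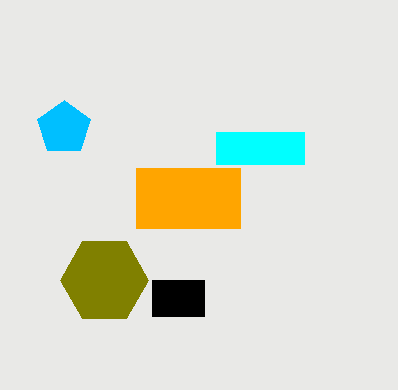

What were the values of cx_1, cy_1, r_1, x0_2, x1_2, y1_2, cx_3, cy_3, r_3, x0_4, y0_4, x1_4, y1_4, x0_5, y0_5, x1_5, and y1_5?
cx_1 = 104, cy_1 = 280, r_1 = 44, x0_2 = 216, x1_2 = 304, y1_2 = 164, cx_3 = 64, cy_3 = 128, r_3 = 28, x0_4 = 136, y0_4 = 168, x1_4 = 240, y1_4 = 228, x0_5 = 152, y0_5 = 280, x1_5 = 204, y1_5 = 316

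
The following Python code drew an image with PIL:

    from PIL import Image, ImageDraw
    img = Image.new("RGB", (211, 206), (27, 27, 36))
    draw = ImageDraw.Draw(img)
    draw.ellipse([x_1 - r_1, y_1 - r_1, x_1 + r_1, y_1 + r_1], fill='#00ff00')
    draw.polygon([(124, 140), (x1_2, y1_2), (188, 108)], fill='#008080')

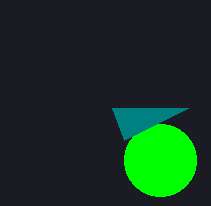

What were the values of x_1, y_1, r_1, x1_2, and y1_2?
x_1 = 160
y_1 = 160
r_1 = 36
x1_2 = 112
y1_2 = 108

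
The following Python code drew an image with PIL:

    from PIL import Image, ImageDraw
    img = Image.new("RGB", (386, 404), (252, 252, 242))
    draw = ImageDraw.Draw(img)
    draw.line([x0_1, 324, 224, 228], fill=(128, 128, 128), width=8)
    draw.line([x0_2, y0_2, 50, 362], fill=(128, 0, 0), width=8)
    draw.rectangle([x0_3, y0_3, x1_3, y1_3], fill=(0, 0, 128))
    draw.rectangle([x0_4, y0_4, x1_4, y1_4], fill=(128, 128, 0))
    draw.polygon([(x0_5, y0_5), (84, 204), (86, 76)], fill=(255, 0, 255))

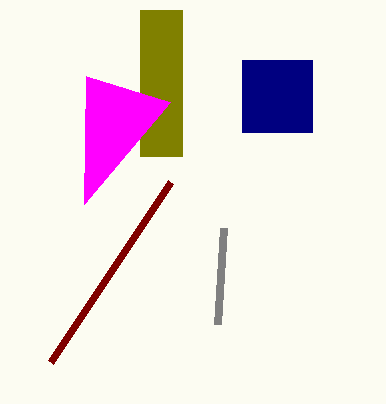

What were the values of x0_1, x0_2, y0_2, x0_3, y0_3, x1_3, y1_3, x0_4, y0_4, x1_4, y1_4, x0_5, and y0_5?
x0_1 = 218, x0_2 = 170, y0_2 = 182, x0_3 = 242, y0_3 = 60, x1_3 = 312, y1_3 = 132, x0_4 = 140, y0_4 = 10, x1_4 = 182, y1_4 = 156, x0_5 = 170, y0_5 = 102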